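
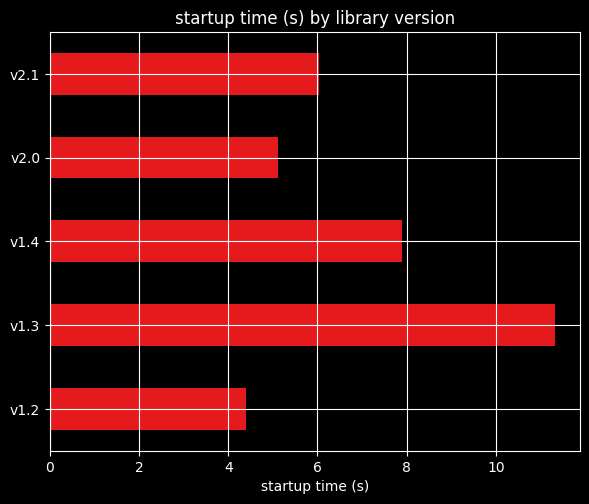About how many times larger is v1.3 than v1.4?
≈ 1.38×

v1.3 ≈ 11, v1.4 ≈ 8; 11/8 ≈ 1.38.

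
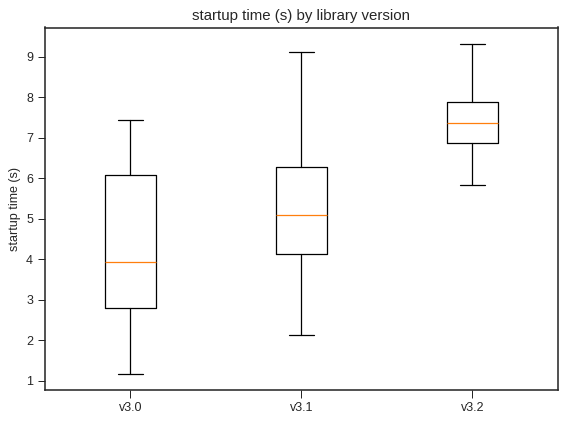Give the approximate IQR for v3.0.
≈ 3.0

Q3 ≈ 6.0, Q1 ≈ 3.0; IQR ≈ 3.0.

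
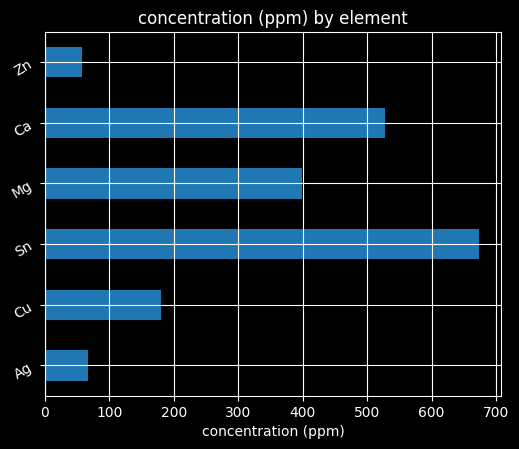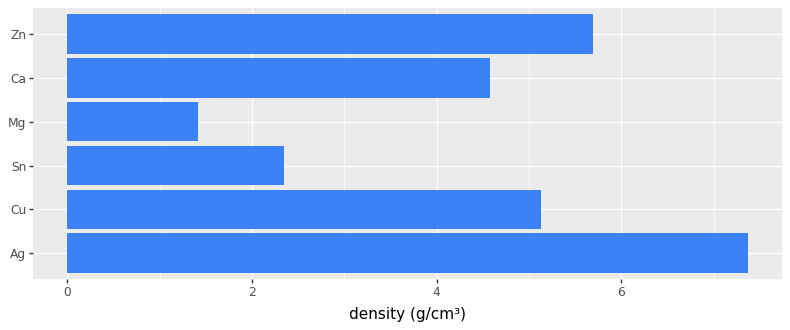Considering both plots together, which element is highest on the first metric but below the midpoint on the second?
Chart 2 median density (g/cm³) ≈ 5; below-median elements: Sn, Mg, Ca. Among those, Sn has the highest concentration (ppm) (≈ 700).

Sn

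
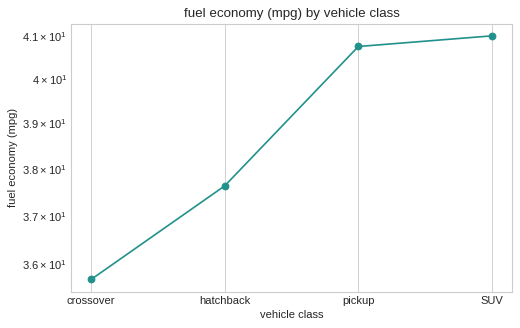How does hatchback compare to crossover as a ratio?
hatchback ≈ 37.5, crossover ≈ 35.5; 37.5/35.5 ≈ 1.06.

≈ 1.06×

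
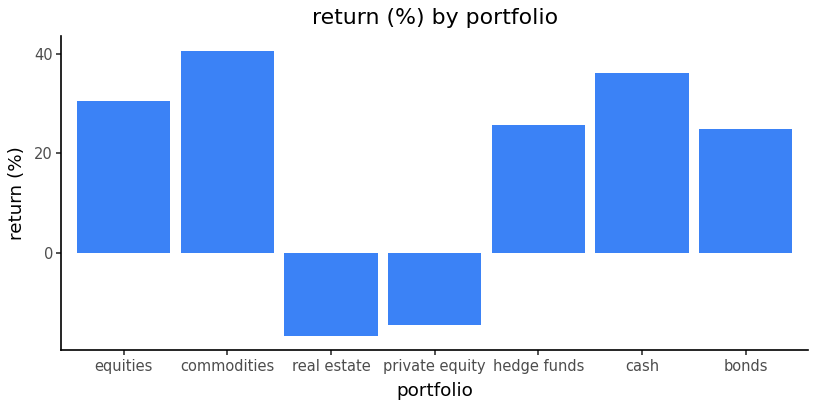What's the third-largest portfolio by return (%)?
equities

Top 4: commodities ≈ 40, cash ≈ 35, equities ≈ 30, hedge funds ≈ 25.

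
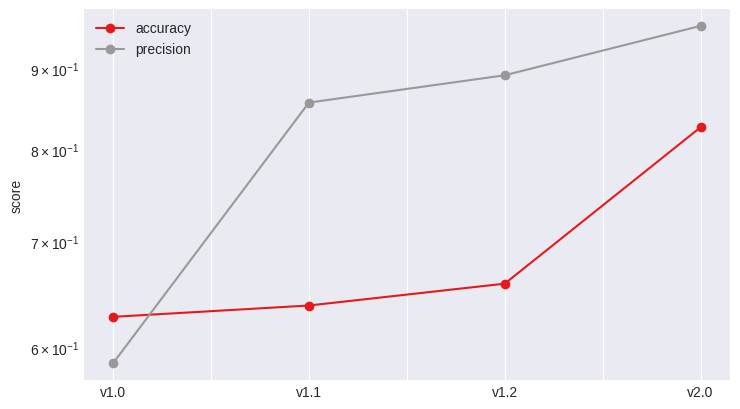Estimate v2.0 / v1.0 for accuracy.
≈ 1.31×

v2.0 ≈ 0.85, v1.0 ≈ 0.65; 0.85/0.65 ≈ 1.31.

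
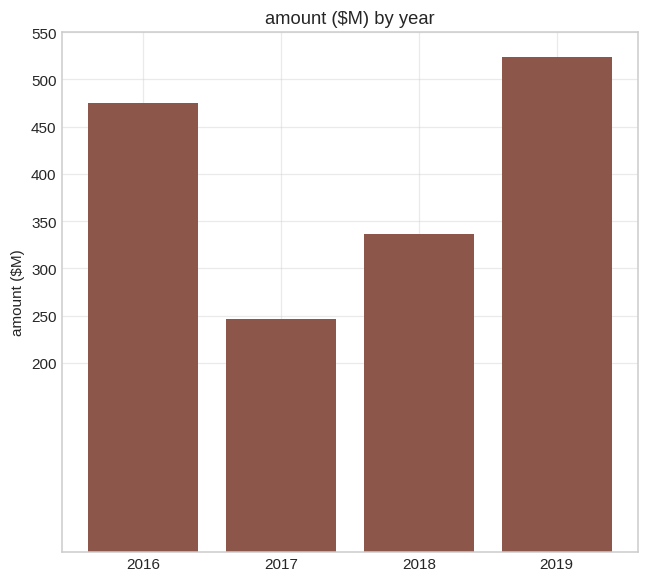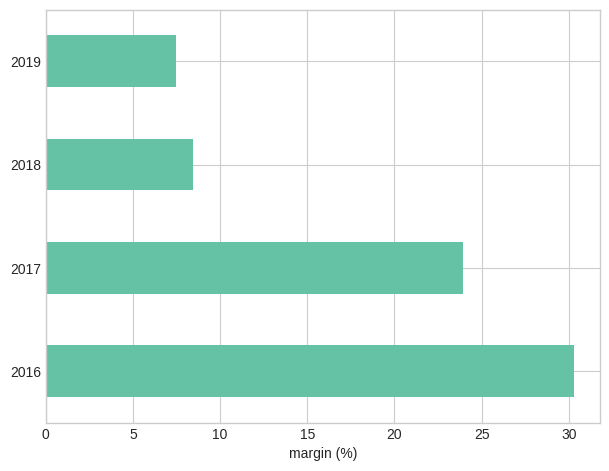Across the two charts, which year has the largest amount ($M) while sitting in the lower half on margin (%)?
Chart 2 median margin (%) ≈ 15; below-median years: 2018, 2019. Among those, 2019 has the highest amount ($M) (≈ 500).

2019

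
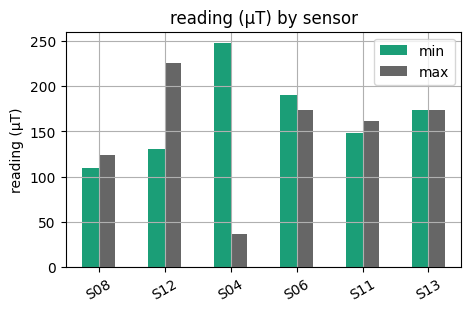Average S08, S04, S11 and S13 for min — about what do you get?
(100 + 250 + 150 + 175) / 4 ≈ 169.

≈ 169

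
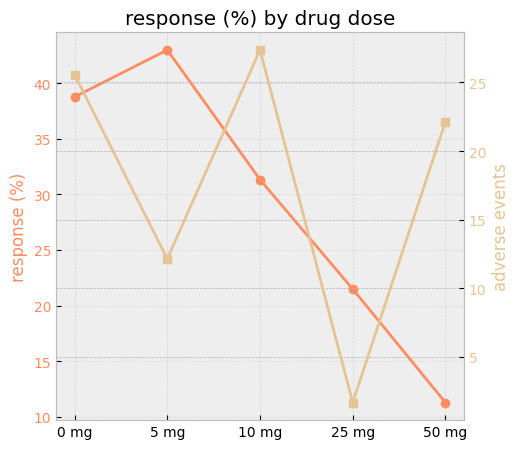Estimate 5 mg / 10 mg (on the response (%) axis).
5 mg ≈ 45, 10 mg ≈ 30; 45/30 ≈ 1.5.

≈ 1.5×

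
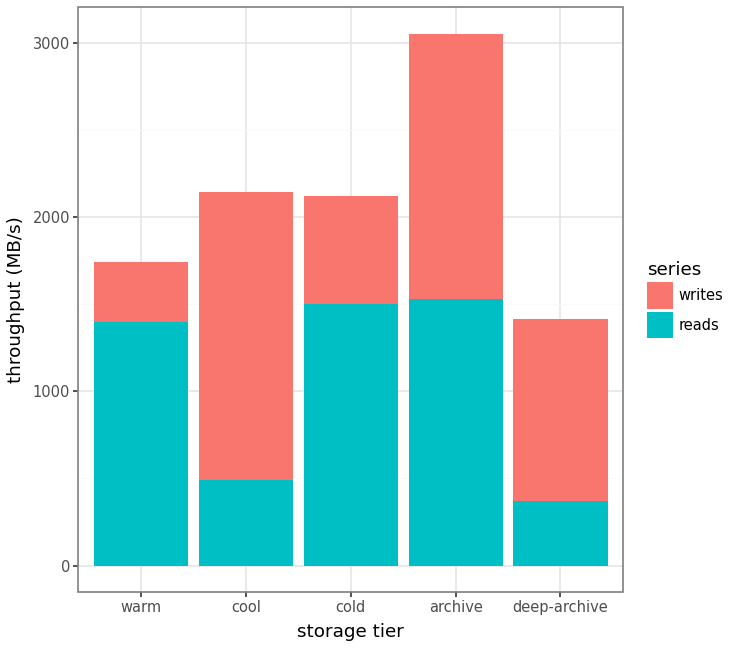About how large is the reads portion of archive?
reads top ≈ 1500, bottom ≈ 0; segment ≈ 1500.

≈ 1500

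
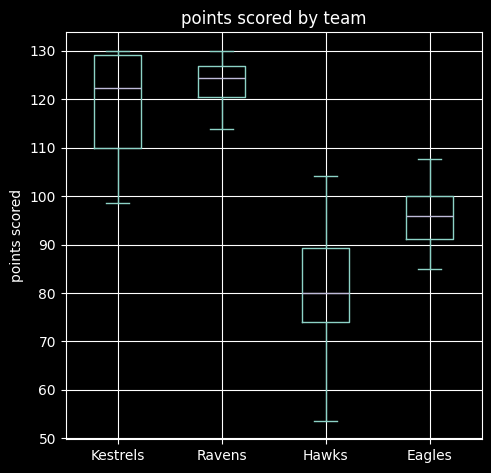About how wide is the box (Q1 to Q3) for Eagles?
≈ 10

Q3 ≈ 100, Q1 ≈ 90; IQR ≈ 10.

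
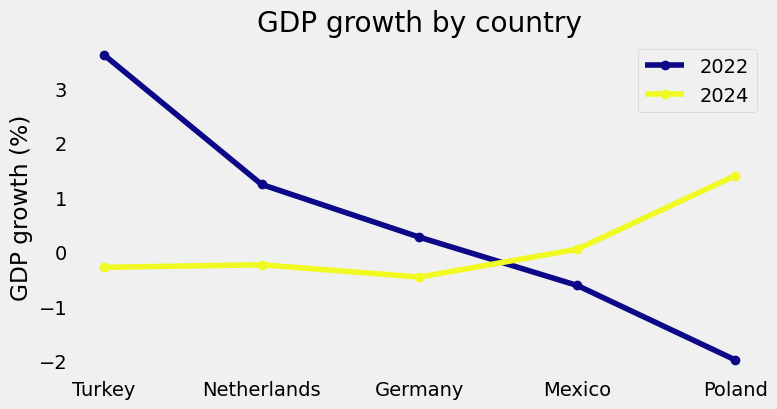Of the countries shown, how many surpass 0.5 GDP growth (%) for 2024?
Above 0.5: Poland.

1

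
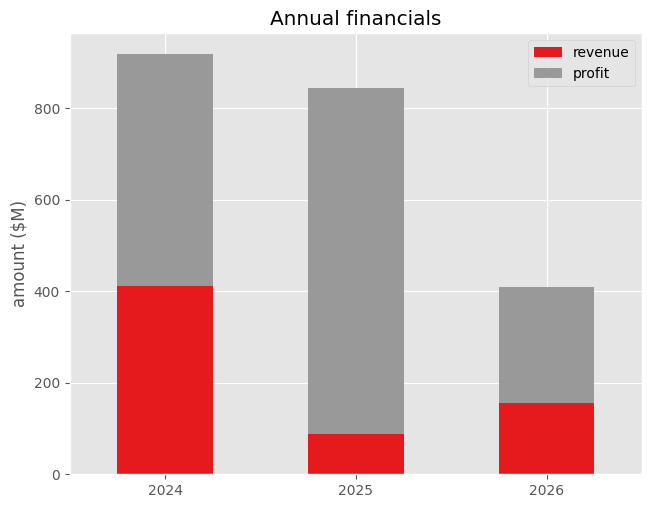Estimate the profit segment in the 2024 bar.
profit top ≈ 900, bottom ≈ 400; segment ≈ 500.

≈ 500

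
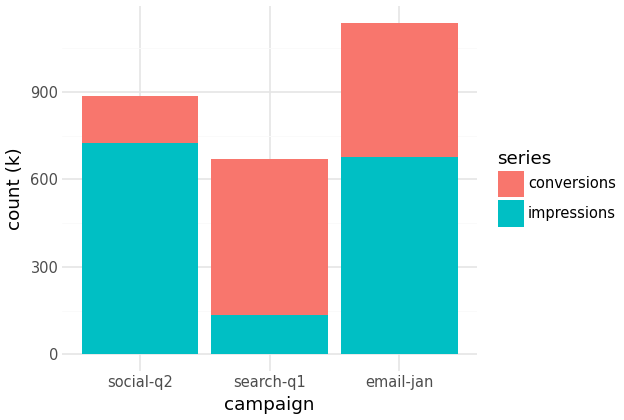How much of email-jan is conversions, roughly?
≈ 400

conversions top ≈ 1100, bottom ≈ 700; segment ≈ 400.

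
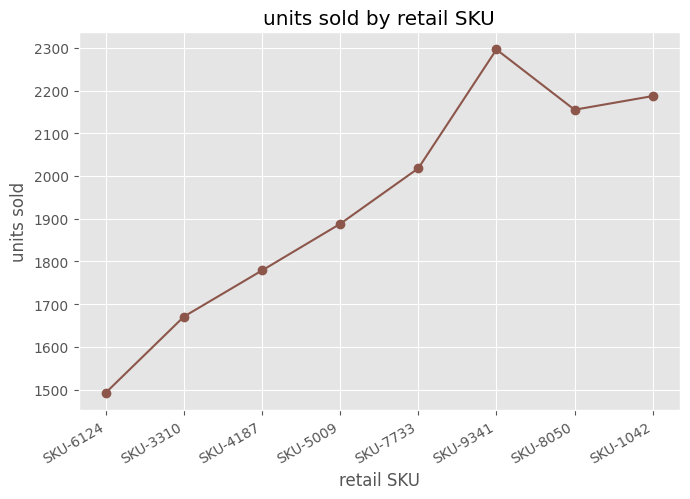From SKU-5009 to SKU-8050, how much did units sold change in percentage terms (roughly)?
SKU-5009 ≈ 1900, SKU-8050 ≈ 2200; (2200 − 1900) / 1900 ≈ +15.8%.

≈ +15.8%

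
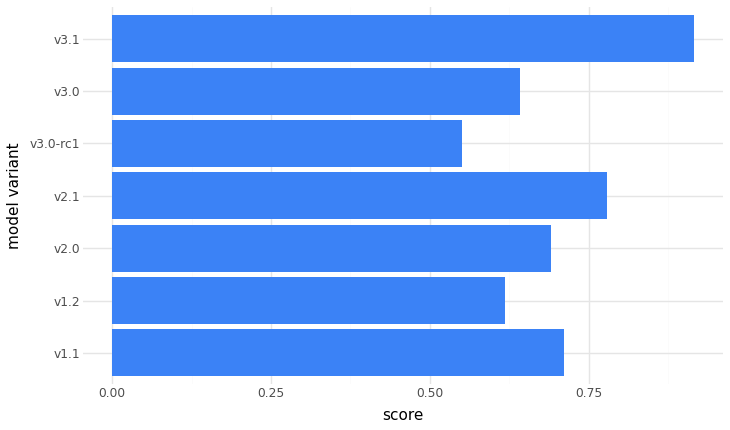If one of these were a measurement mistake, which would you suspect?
v3.1

v3.1 ≈ 0.9; the rest sit between ≈ 0.6 and ≈ 0.8.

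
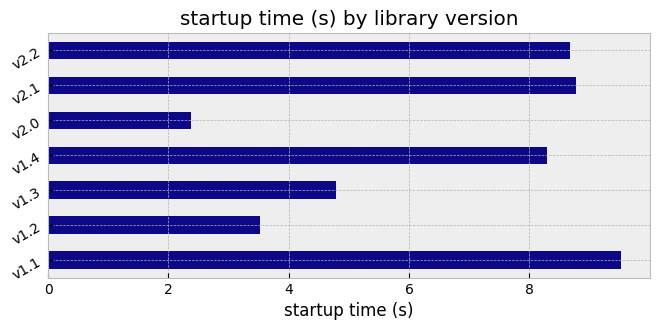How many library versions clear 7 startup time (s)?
Above 7: v1.1, v1.4, v2.1, v2.2.

4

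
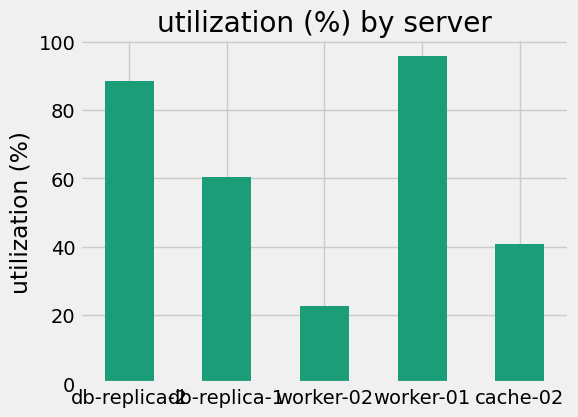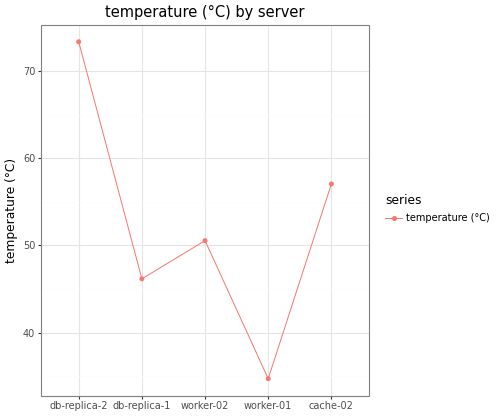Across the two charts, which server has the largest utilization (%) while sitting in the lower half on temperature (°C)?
worker-01

Chart 2 median temperature (°C) ≈ 50; below-median servers: db-replica-1, worker-01. Among those, worker-01 has the highest utilization (%) (≈ 100).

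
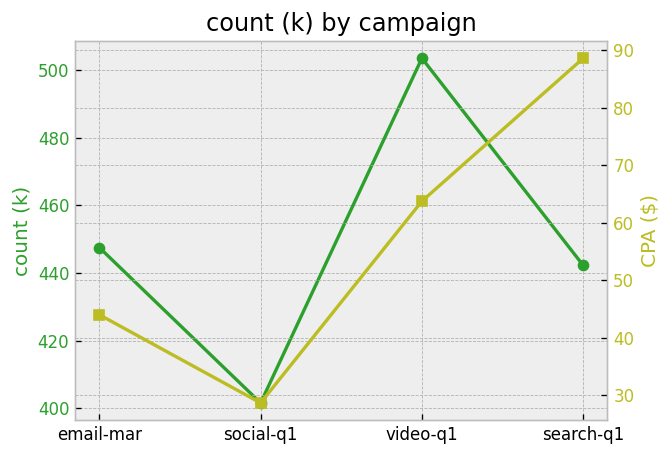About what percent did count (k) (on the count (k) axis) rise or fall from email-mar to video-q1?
≈ +11.1%

email-mar ≈ 450, video-q1 ≈ 500; (500 − 450) / 450 ≈ +11.1%.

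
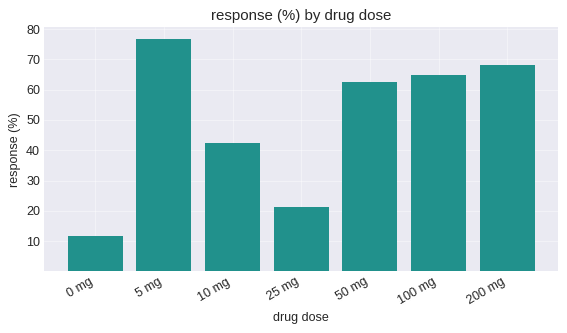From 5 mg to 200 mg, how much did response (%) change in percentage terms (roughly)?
5 mg ≈ 80, 200 mg ≈ 70; (70 − 80) / 80 ≈ -12.5%.

≈ -12.5%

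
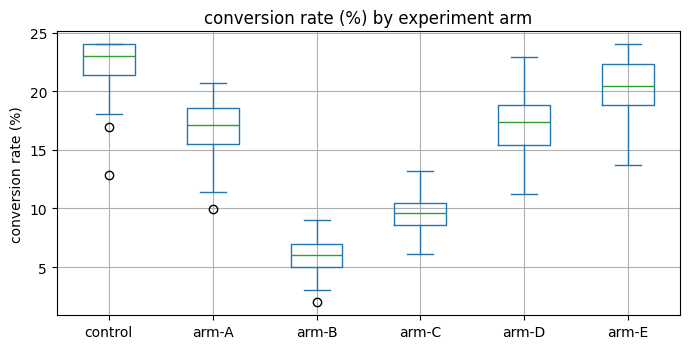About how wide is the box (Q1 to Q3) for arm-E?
Q3 ≈ 22, Q1 ≈ 18; IQR ≈ 4.

≈ 4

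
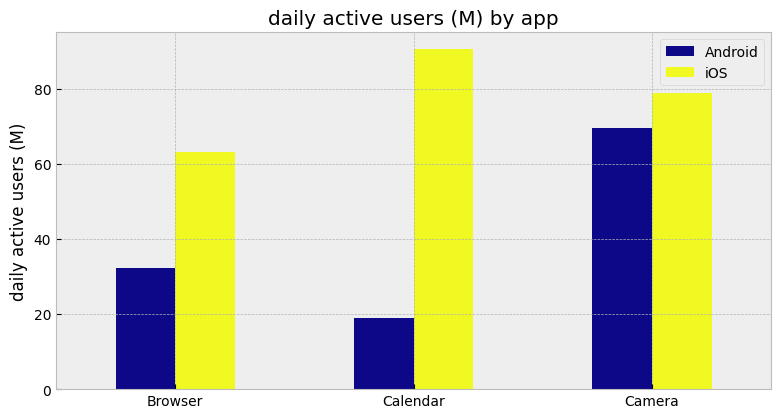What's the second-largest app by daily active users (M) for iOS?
Top 3 for iOS: Calendar ≈ 90, Camera ≈ 80, Browser ≈ 60.

Camera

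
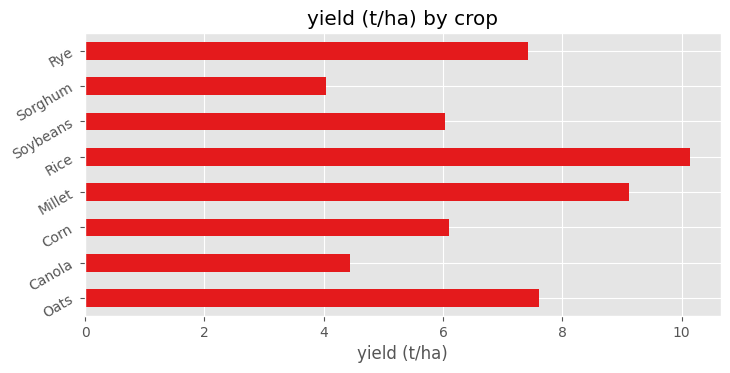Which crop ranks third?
Oats

Top 4: Rice ≈ 10, Millet ≈ 9, Oats ≈ 8, Rye ≈ 7.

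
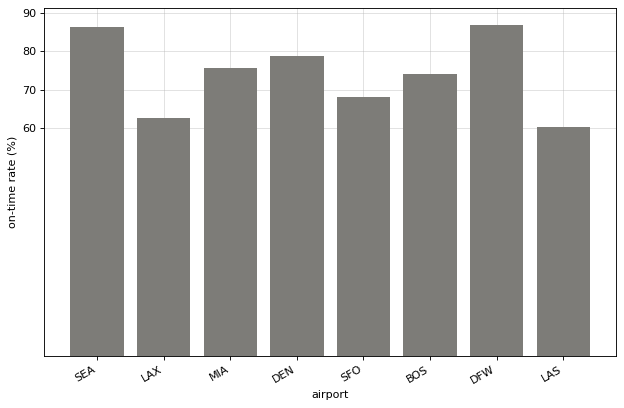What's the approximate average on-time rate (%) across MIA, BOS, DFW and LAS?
(80 + 70 + 90 + 60) / 4 ≈ 75.

≈ 75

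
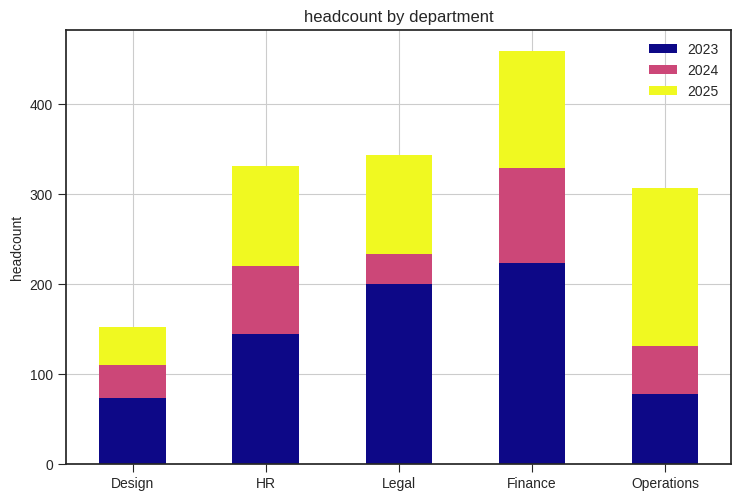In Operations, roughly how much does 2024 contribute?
2024 top ≈ 150, bottom ≈ 100; segment ≈ 50.

≈ 50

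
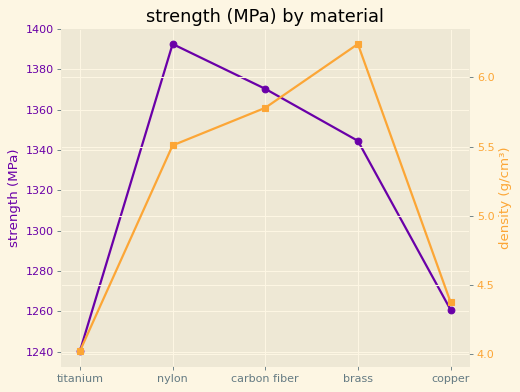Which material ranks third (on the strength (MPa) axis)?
brass

Top 4 (on the strength (MPa) axis): nylon ≈ 1400, carbon fiber ≈ 1380, brass ≈ 1340, copper ≈ 1260.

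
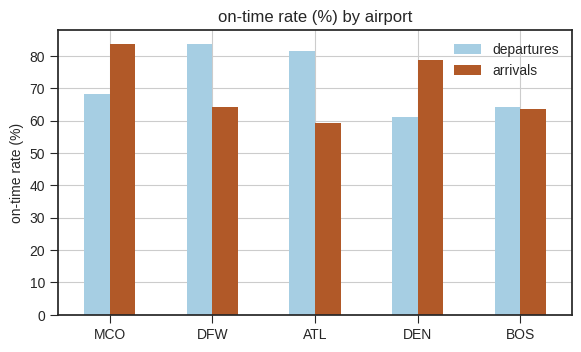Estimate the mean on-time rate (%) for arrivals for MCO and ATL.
(80 + 60) / 2 ≈ 70.

≈ 70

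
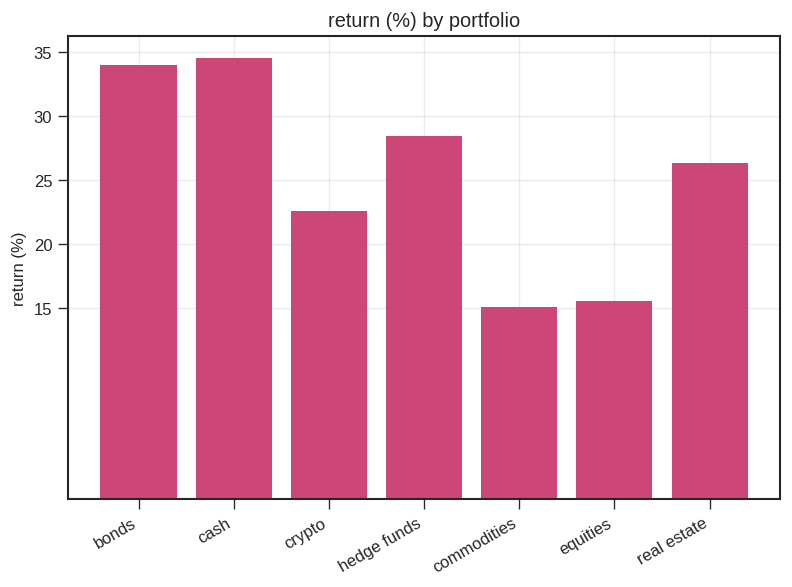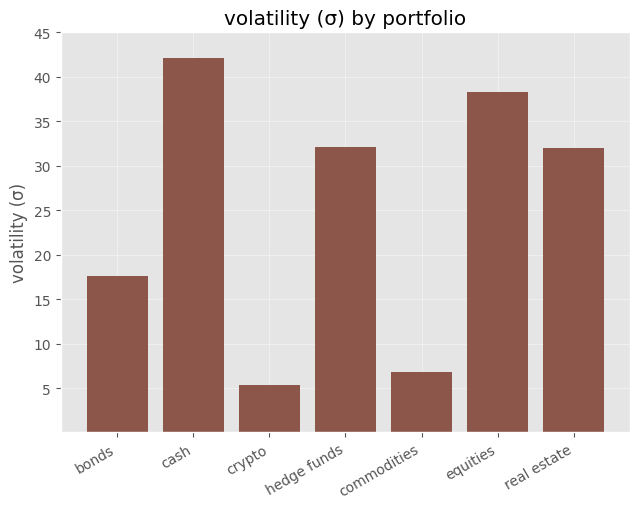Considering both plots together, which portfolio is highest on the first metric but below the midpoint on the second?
bonds

Chart 2 median volatility (σ) ≈ 30; below-median portfolios: bonds, crypto, commodities. Among those, bonds has the highest return (%) (≈ 35).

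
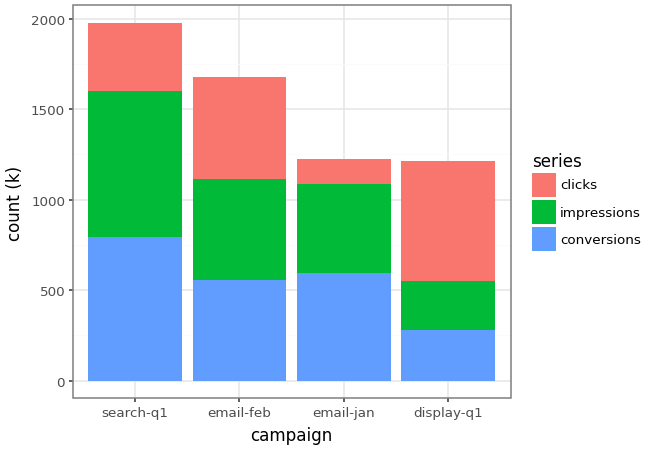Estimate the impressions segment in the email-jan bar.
≈ 400

impressions top ≈ 1000, bottom ≈ 600; segment ≈ 400.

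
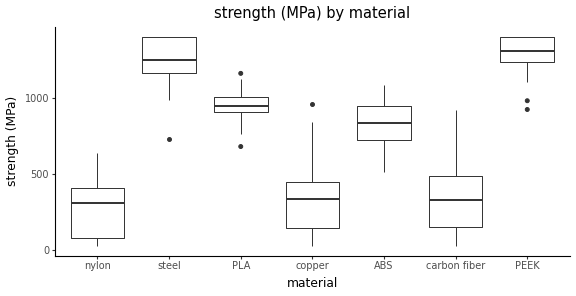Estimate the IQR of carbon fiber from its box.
≈ 400

Q3 ≈ 500, Q1 ≈ 100; IQR ≈ 400.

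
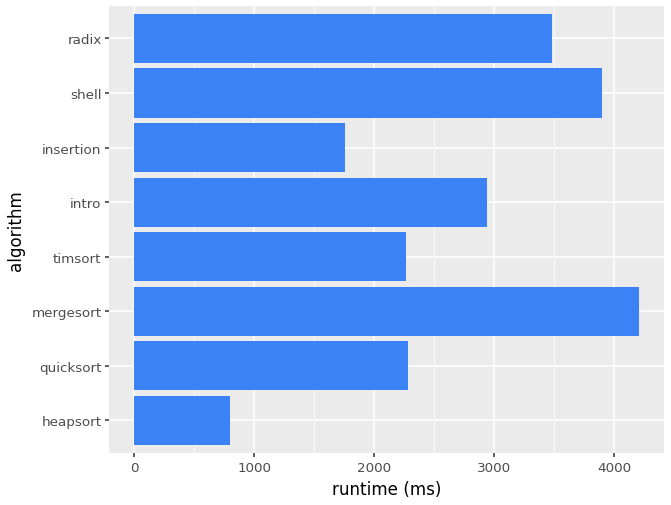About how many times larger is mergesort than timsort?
mergesort ≈ 4000, timsort ≈ 2500; 4000/2500 ≈ 1.6.

≈ 1.6×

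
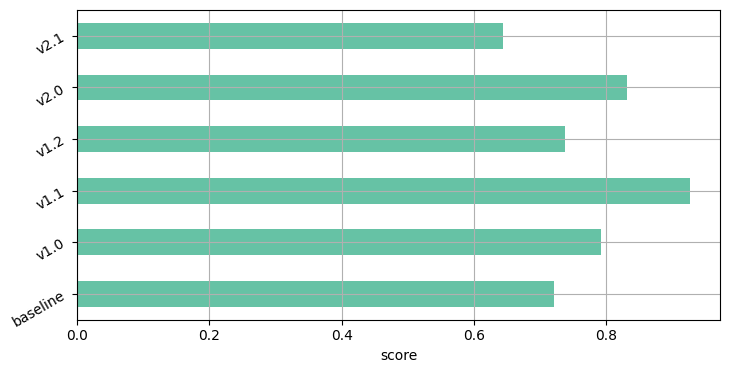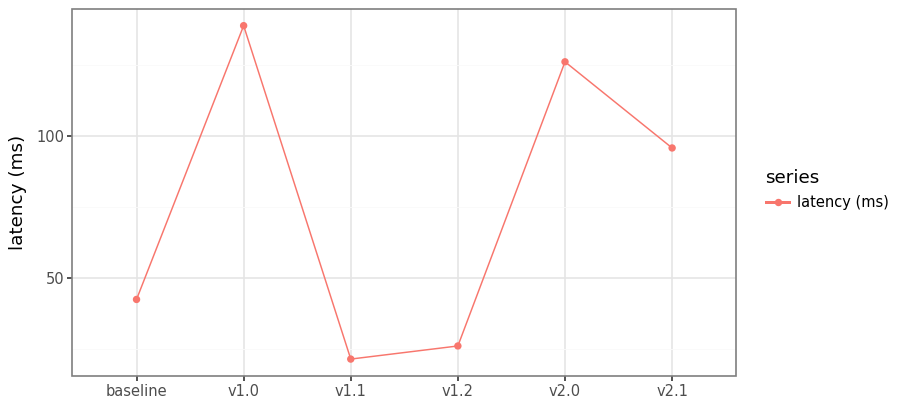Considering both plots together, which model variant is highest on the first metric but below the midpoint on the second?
v1.1

Chart 2 median latency (ms) ≈ 60; below-median model variants: baseline, v1.1, v1.2. Among those, v1.1 has the highest score (≈ 0.9).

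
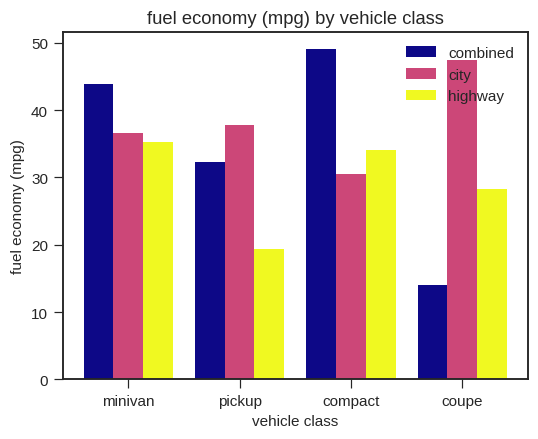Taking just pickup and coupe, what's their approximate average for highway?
≈ 25

(20 + 30) / 2 ≈ 25.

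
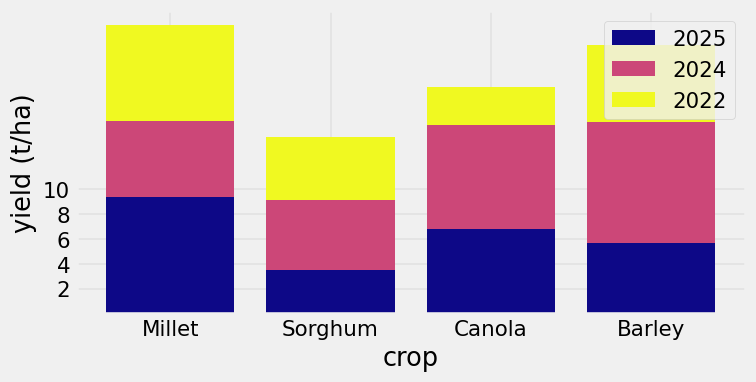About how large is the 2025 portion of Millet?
2025 top ≈ 10, bottom ≈ 0; segment ≈ 10.

≈ 10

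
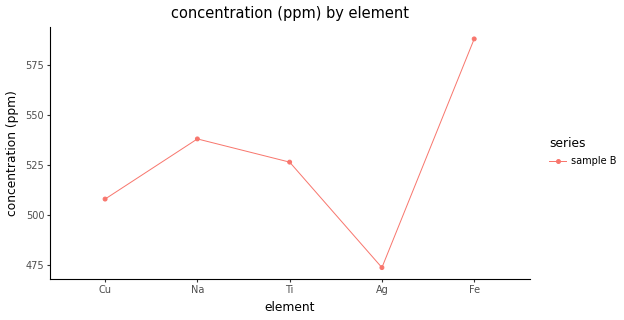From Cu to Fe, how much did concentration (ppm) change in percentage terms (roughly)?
Cu ≈ 510, Fe ≈ 590; (590 − 510) / 510 ≈ +15.7%.

≈ +15.7%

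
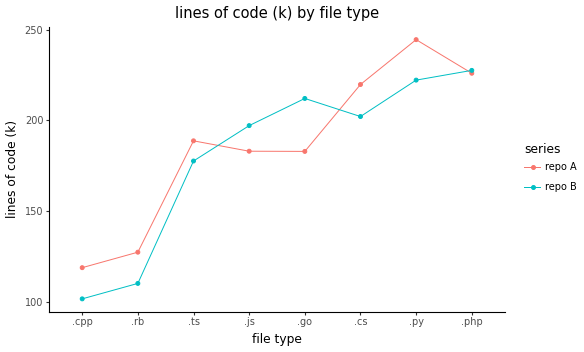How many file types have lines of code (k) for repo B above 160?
Above 160: .ts, .js, .go, .cs, .py, .php.

6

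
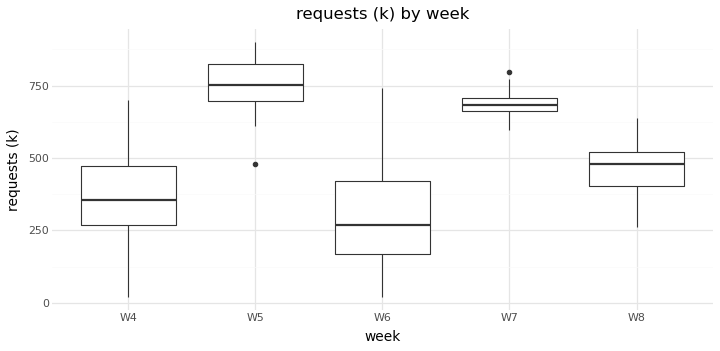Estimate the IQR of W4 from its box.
Q3 ≈ 450, Q1 ≈ 250; IQR ≈ 200.

≈ 200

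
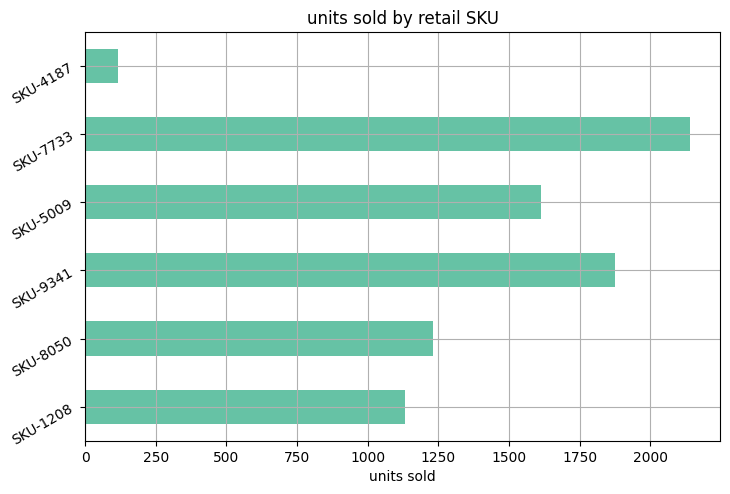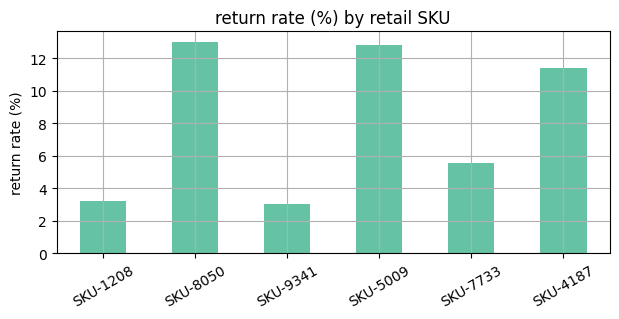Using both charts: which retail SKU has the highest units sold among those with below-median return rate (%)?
Chart 2 median return rate (%) ≈ 8; below-median retail SKUs: SKU-1208, SKU-9341, SKU-7733. Among those, SKU-7733 has the highest units sold (≈ 2200).

SKU-7733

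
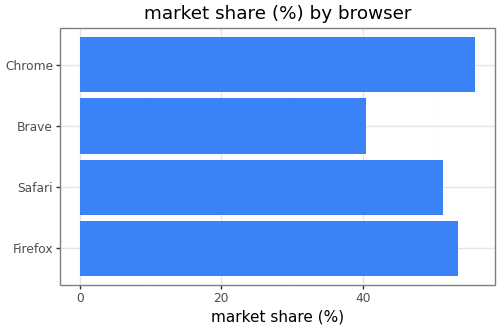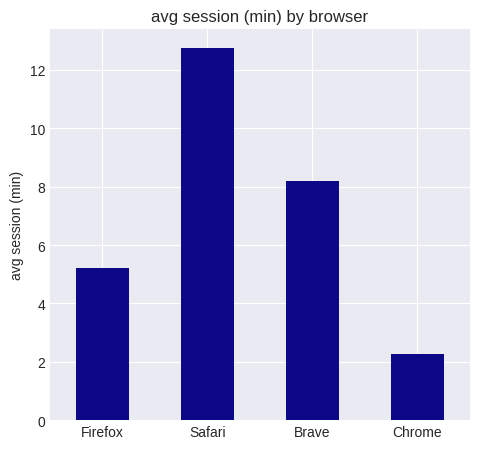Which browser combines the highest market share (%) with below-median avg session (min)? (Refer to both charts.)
Chrome

Chart 2 median avg session (min) ≈ 6; below-median browsers: Firefox, Chrome. Among those, Chrome has the highest market share (%) (≈ 60).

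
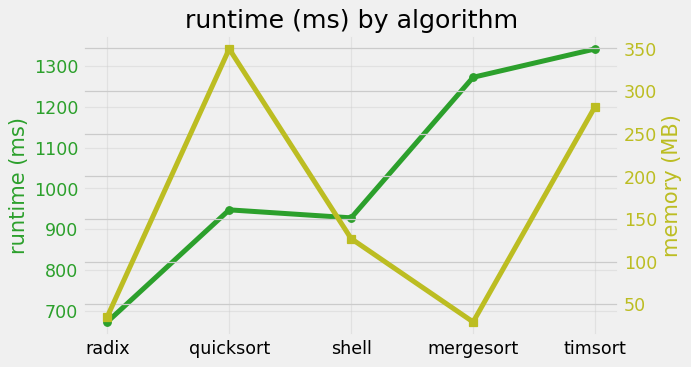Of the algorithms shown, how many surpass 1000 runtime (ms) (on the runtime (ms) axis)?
Above 1000: mergesort, timsort.

2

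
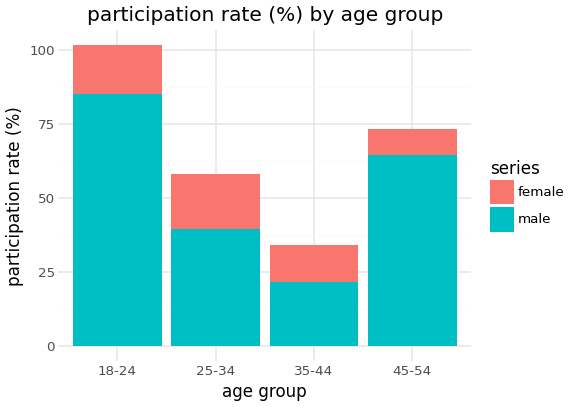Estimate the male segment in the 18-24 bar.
male top ≈ 90, bottom ≈ 0; segment ≈ 90.

≈ 90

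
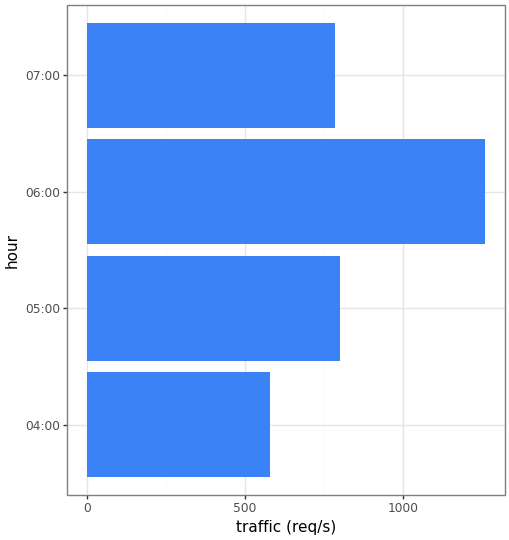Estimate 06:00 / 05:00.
≈ 1.5×

06:00 ≈ 1200, 05:00 ≈ 800; 1200/800 ≈ 1.5.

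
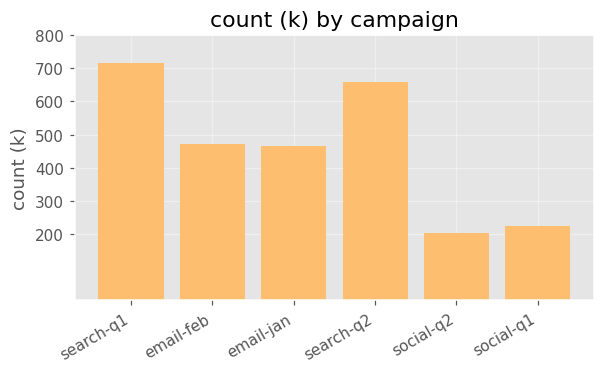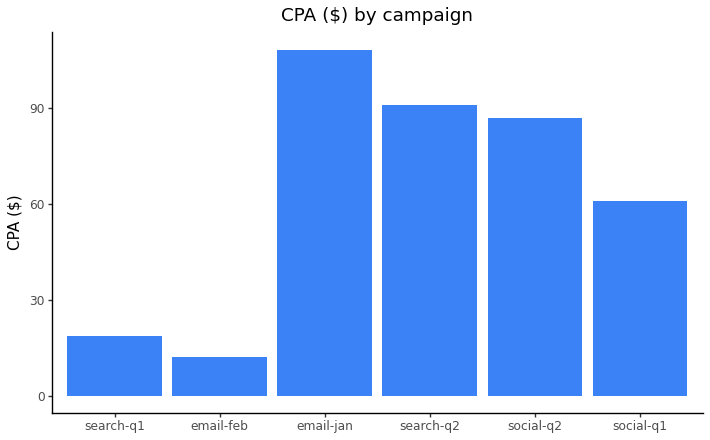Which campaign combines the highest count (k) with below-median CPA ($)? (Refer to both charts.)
Chart 2 median CPA ($) ≈ 70; below-median campaigns: search-q1, email-feb, social-q1. Among those, search-q1 has the highest count (k) (≈ 700).

search-q1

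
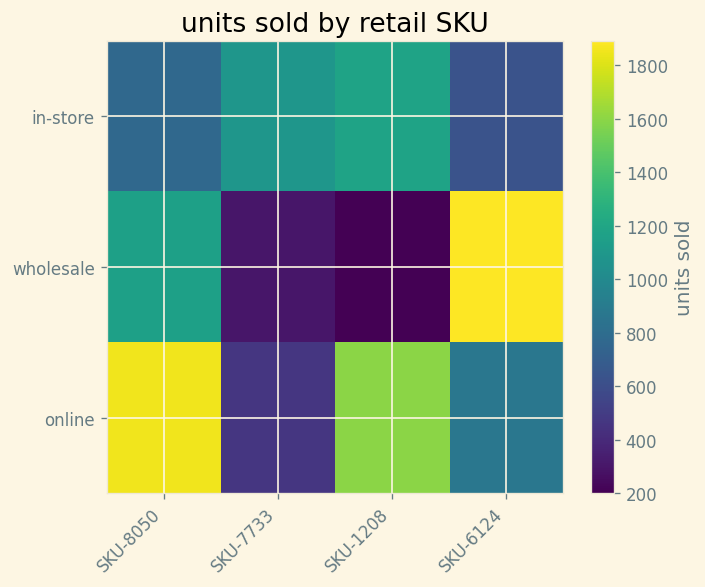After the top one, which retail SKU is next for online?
SKU-1208

Top 3 for online: SKU-8050 ≈ 1800, SKU-1208 ≈ 1600, SKU-6124 ≈ 800.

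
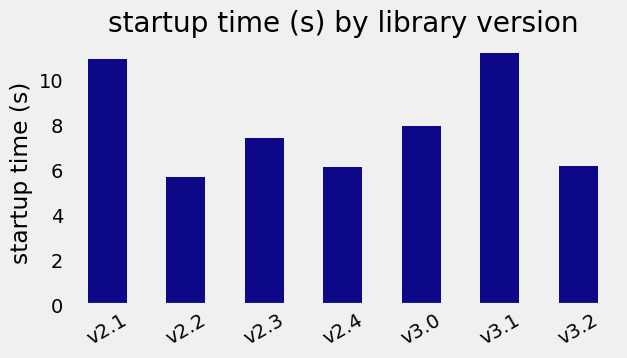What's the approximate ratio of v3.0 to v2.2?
≈ 1.33×

v3.0 ≈ 8, v2.2 ≈ 6; 8/6 ≈ 1.33.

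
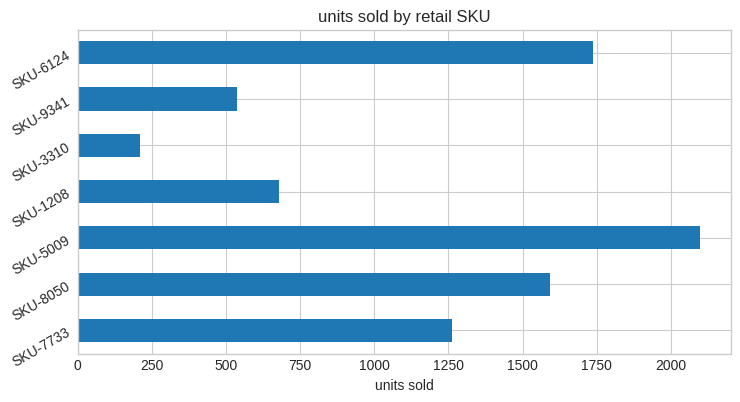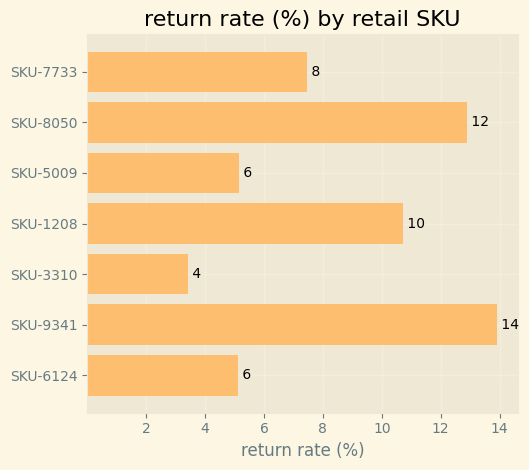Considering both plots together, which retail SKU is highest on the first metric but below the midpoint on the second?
Chart 2 median return rate (%) ≈ 8; below-median retail SKUs: SKU-5009, SKU-3310, SKU-6124. Among those, SKU-5009 has the highest units sold (≈ 2000).

SKU-5009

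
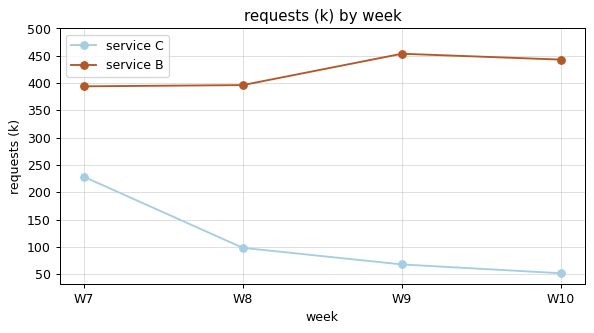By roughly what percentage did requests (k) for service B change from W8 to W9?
≈ +12.5%

W8 ≈ 400, W9 ≈ 450; (450 − 400) / 400 ≈ +12.5%.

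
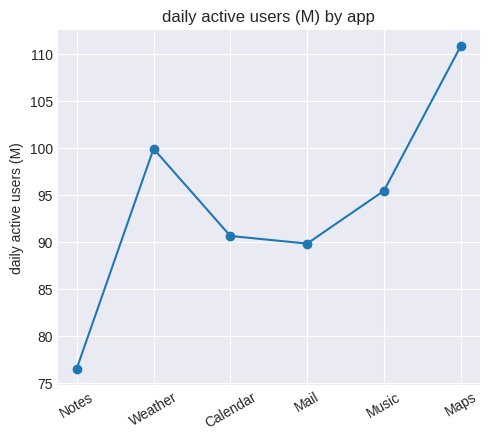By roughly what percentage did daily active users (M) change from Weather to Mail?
Weather ≈ 100, Mail ≈ 90; (90 − 100) / 100 ≈ -10%.

≈ -10%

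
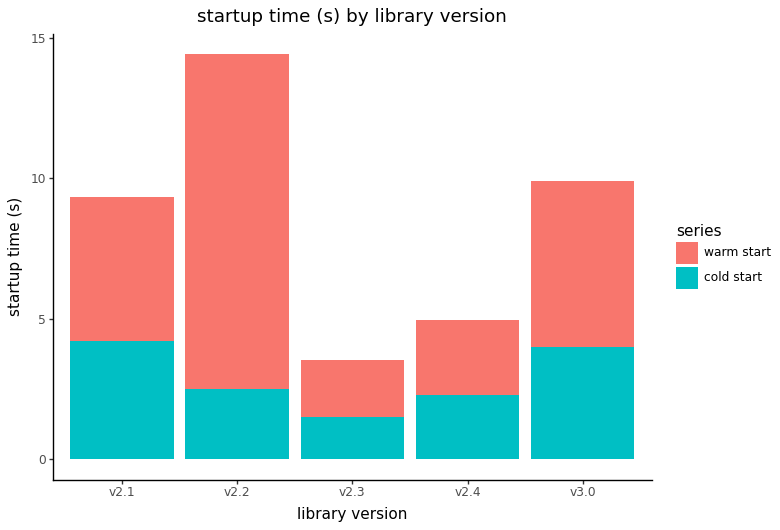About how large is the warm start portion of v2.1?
warm start top ≈ 10, bottom ≈ 4; segment ≈ 6.

≈ 6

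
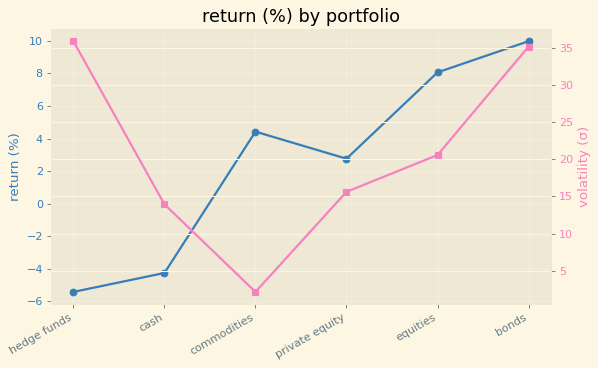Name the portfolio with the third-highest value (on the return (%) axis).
commodities

Top 4 (on the return (%) axis): bonds ≈ 10, equities ≈ 8, commodities ≈ 4, private equity ≈ 2.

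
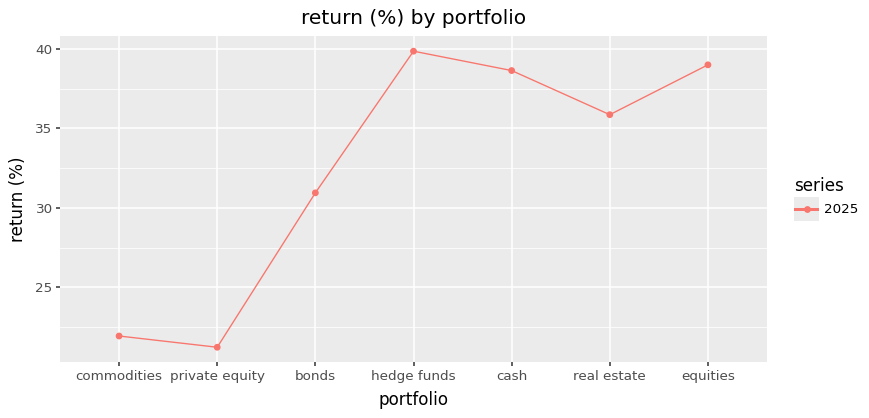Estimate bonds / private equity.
≈ 1.36×

bonds ≈ 30, private equity ≈ 22; 30/22 ≈ 1.36.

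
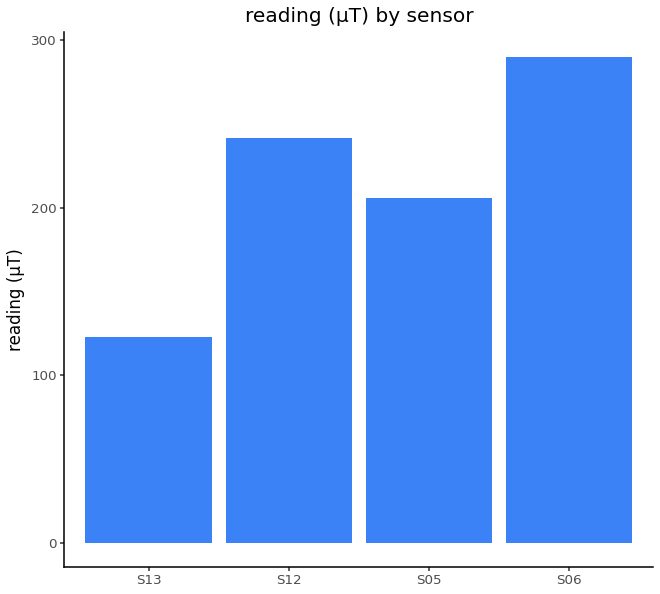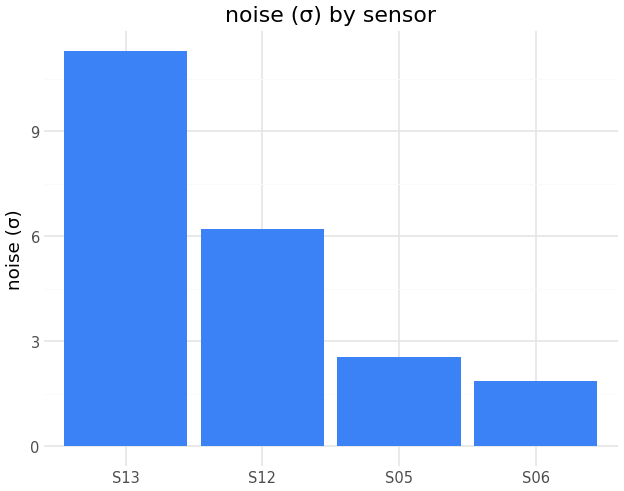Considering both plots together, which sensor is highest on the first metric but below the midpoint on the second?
Chart 2 median noise (σ) ≈ 4; below-median sensors: S05, S06. Among those, S06 has the highest reading (µT) (≈ 300).

S06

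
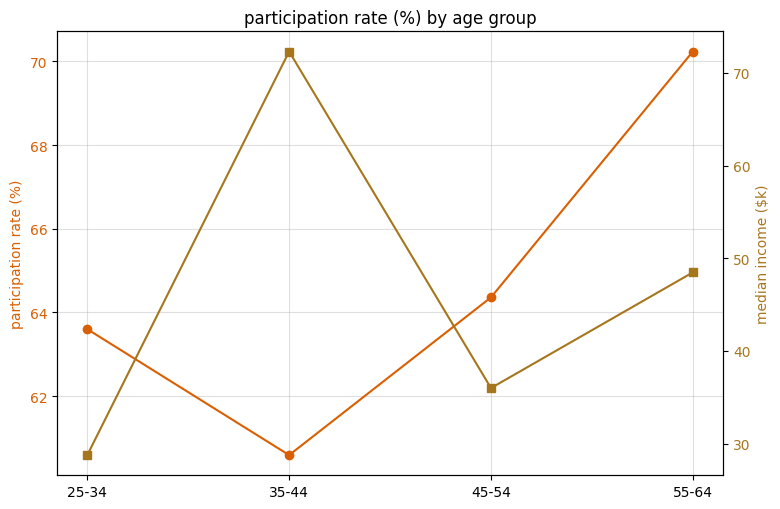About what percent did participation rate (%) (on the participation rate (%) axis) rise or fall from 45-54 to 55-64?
45-54 ≈ 64, 55-64 ≈ 70; (70 − 64) / 64 ≈ +9.4%.

≈ +9.4%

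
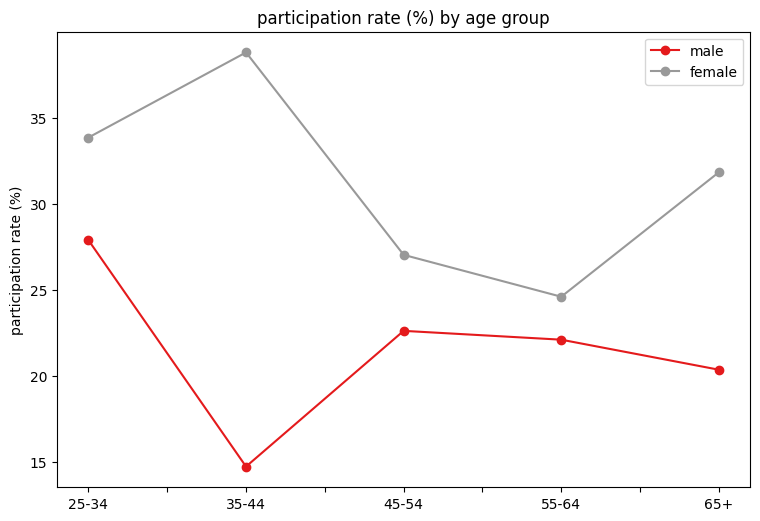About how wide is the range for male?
≈ 15

Max 25-34 ≈ 30, min 35-44 ≈ 15; range ≈ 15.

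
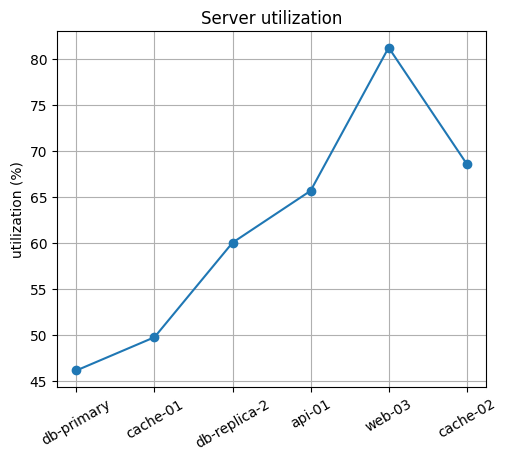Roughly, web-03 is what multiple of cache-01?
≈ 1.6×

web-03 ≈ 80, cache-01 ≈ 50; 80/50 ≈ 1.6.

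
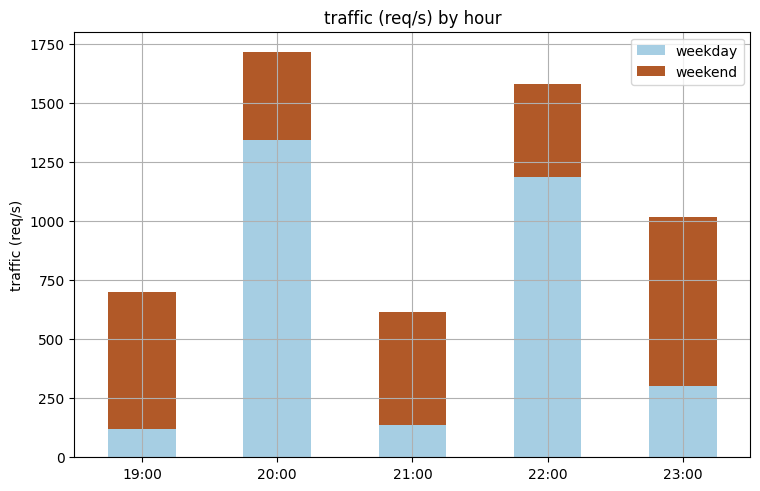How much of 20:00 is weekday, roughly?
≈ 1400

weekday top ≈ 1400, bottom ≈ 0; segment ≈ 1400.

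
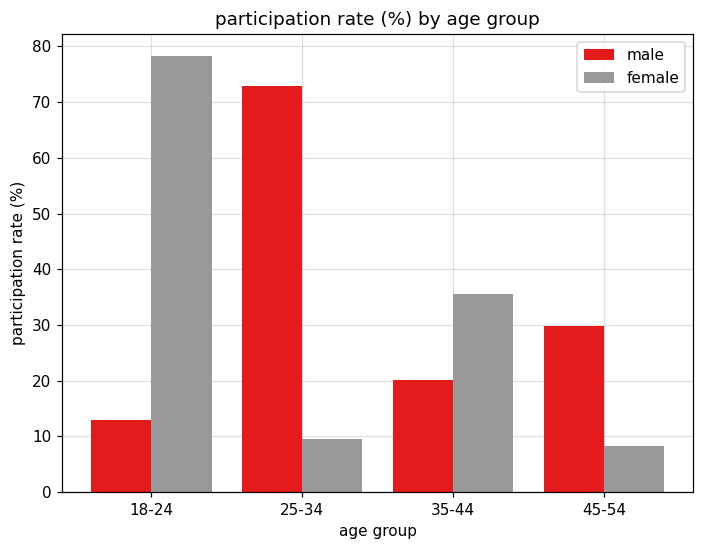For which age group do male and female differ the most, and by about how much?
18-24: male ≈ 10, female ≈ 80 → gap ≈ 70. Next-largest (25-34) is only ≈ 60.

18-24, ≈ 70 %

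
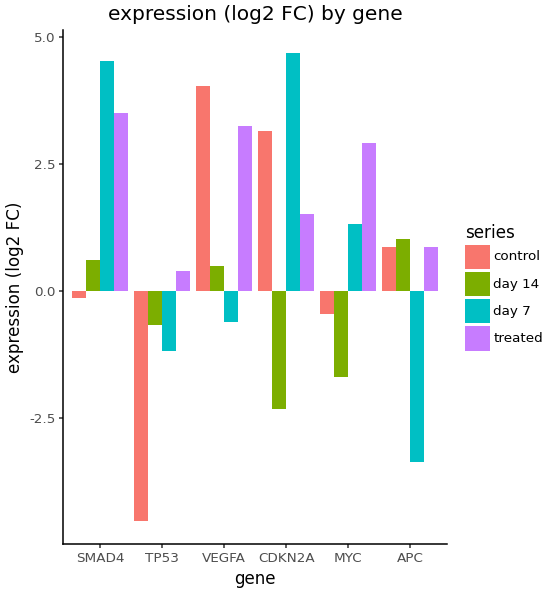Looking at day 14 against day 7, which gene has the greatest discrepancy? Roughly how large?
CDKN2A, ≈ 7 log2 FC

CDKN2A: day 14 ≈ -2, day 7 ≈ 5 → gap ≈ 7. Next-largest (APC) is only ≈ 4.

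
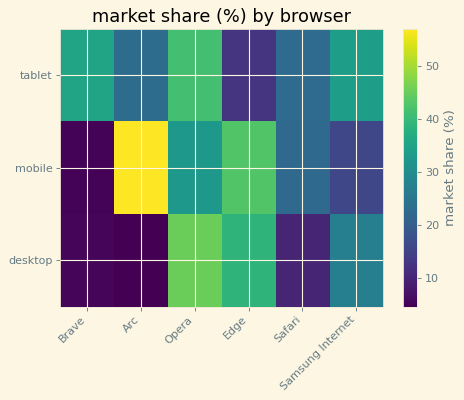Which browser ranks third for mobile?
Top 4 for mobile: Arc ≈ 55, Edge ≈ 45, Opera ≈ 30, Safari ≈ 25.

Opera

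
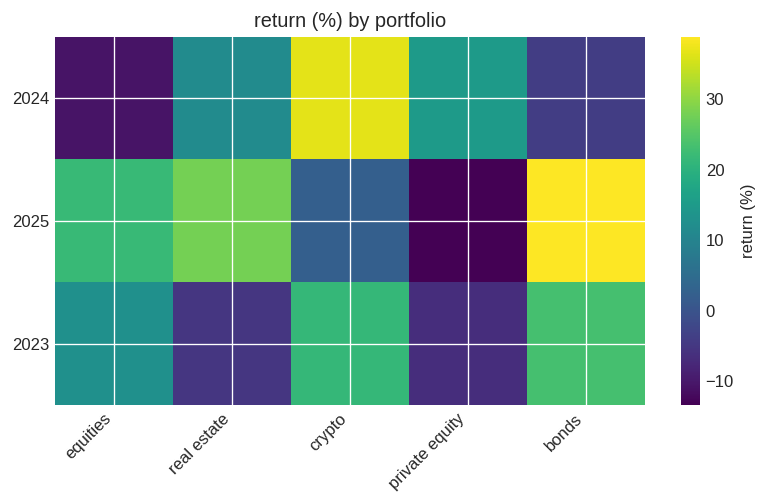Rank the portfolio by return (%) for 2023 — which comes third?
Top 4 for 2023: bonds ≈ 25, crypto ≈ 20, equities ≈ 15, real estate ≈ -5.

equities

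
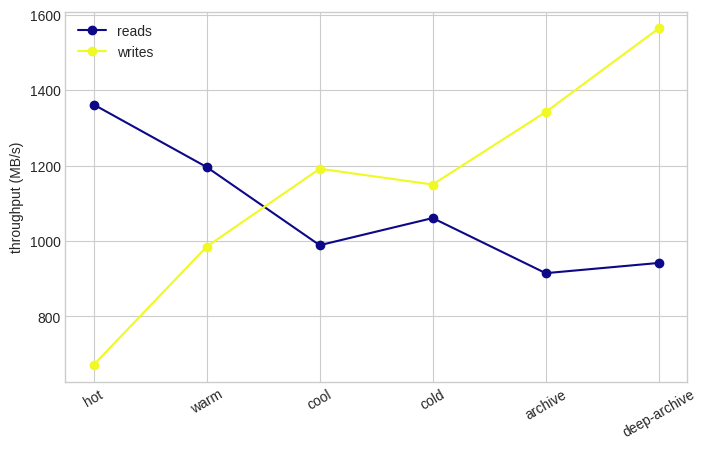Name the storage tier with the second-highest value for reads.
Top 3 for reads: hot ≈ 1400, warm ≈ 1200, cold ≈ 1100.

warm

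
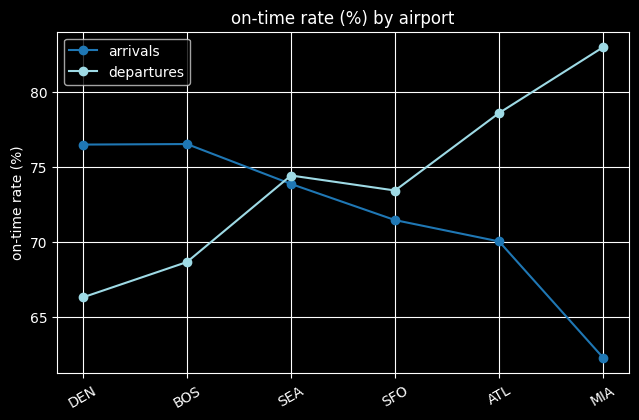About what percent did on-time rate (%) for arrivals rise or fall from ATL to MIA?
ATL ≈ 70, MIA ≈ 62; (62 − 70) / 70 ≈ -11.4%.

≈ -11.4%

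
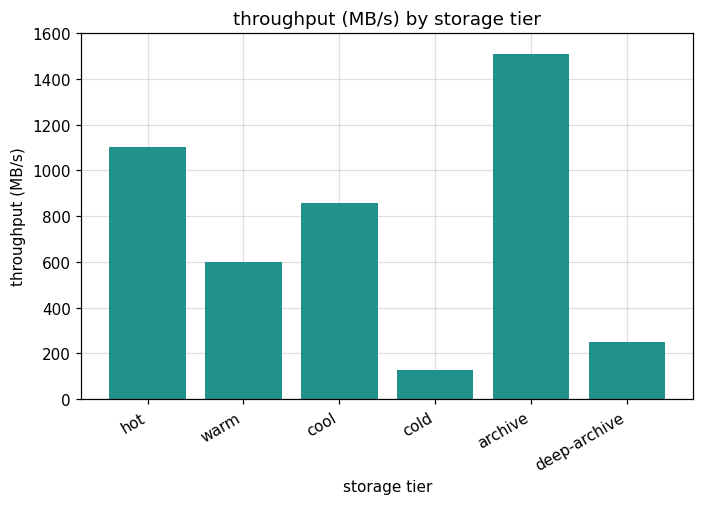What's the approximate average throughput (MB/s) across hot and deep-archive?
(1200 + 200) / 2 ≈ 700.

≈ 700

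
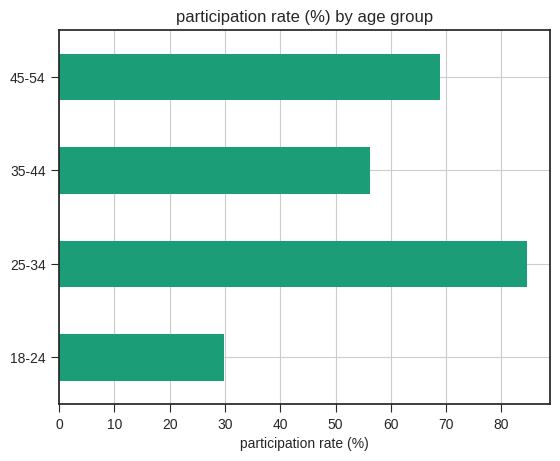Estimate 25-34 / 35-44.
≈ 1.33×

25-34 ≈ 80, 35-44 ≈ 60; 80/60 ≈ 1.33.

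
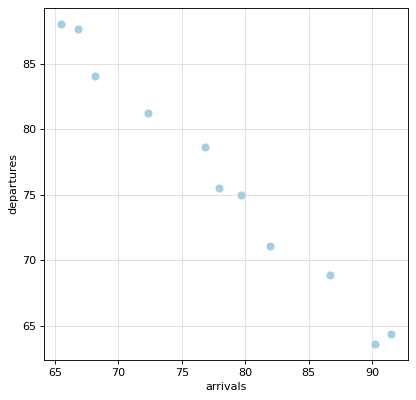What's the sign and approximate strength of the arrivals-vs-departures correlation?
Points are negatively correlated; strong (|r| ≈ 1.0).

negative, strong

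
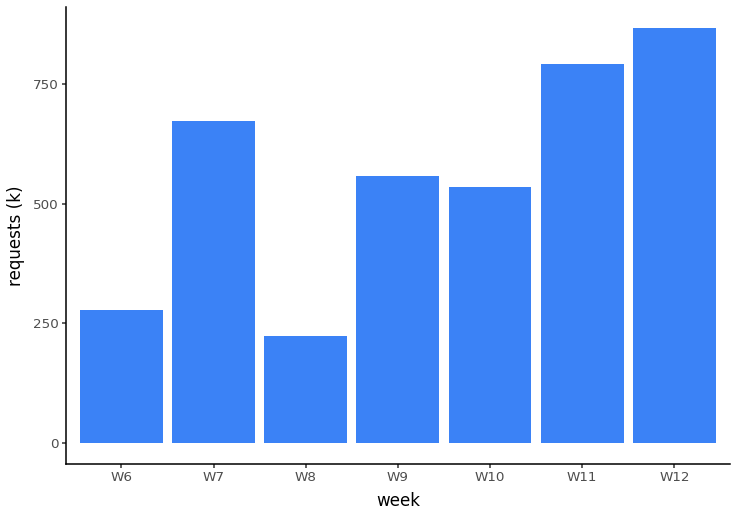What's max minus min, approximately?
≈ 700

Max W12 ≈ 900, min W8 ≈ 200; range ≈ 700.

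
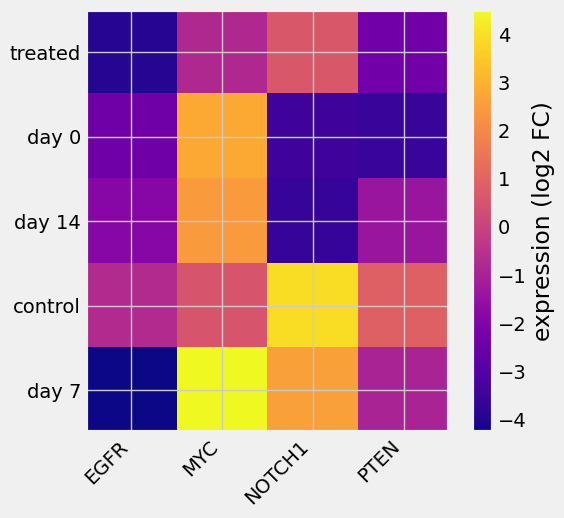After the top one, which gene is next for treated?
MYC

Top 3 for treated: NOTCH1 ≈ 1, MYC ≈ -1, PTEN ≈ -2.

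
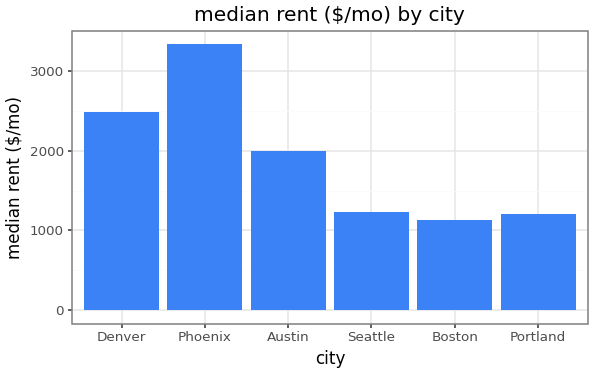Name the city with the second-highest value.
Top 3: Phoenix ≈ 3500, Denver ≈ 2500, Austin ≈ 2000.

Denver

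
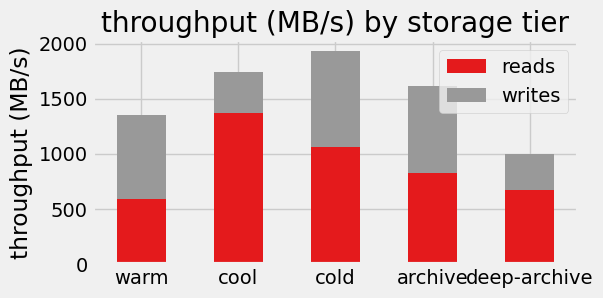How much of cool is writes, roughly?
≈ 400

writes top ≈ 1800, bottom ≈ 1400; segment ≈ 400.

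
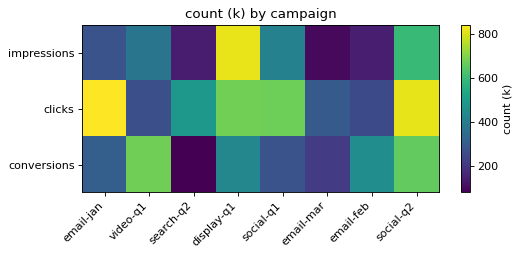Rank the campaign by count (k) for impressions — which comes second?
social-q2

Top 3 for impressions: display-q1 ≈ 800, social-q2 ≈ 600, social-q1 ≈ 400.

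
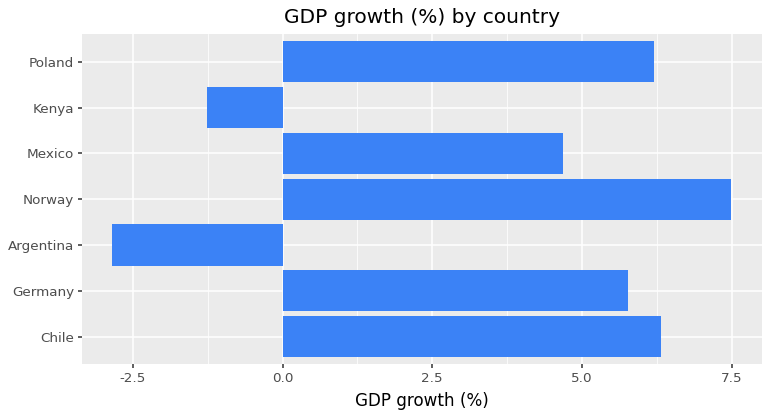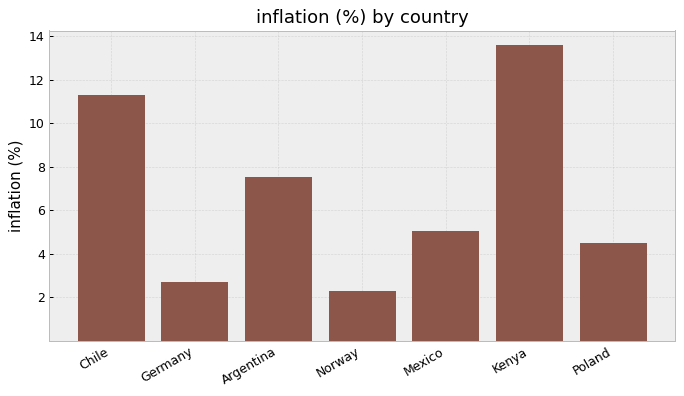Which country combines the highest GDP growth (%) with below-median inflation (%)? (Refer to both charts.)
Chart 2 median inflation (%) ≈ 6; below-median countries: Germany, Norway, Poland. Among those, Norway has the highest GDP growth (%) (≈ 7).

Norway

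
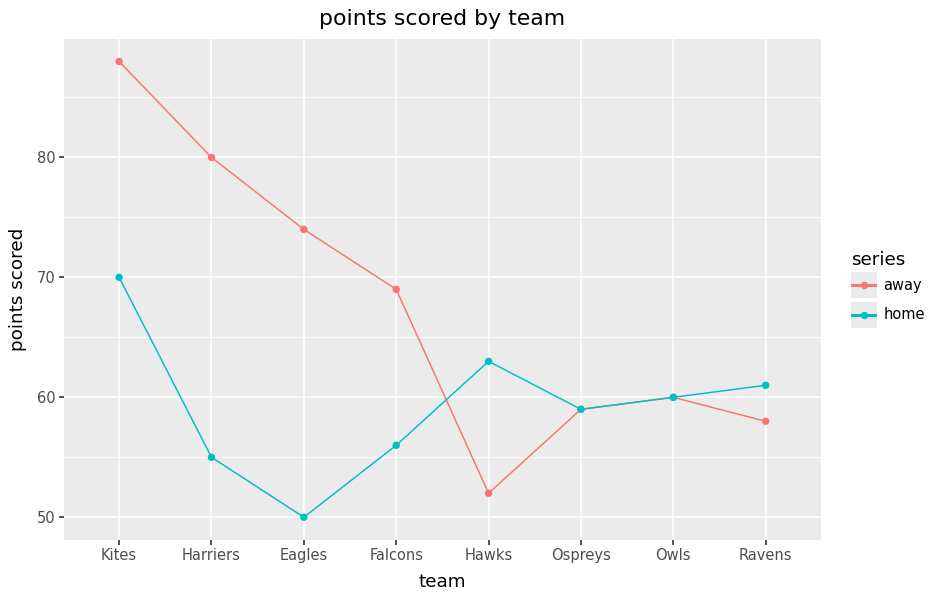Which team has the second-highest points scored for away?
Top 3 for away: Kites ≈ 90, Harriers ≈ 80, Eagles ≈ 75.

Harriers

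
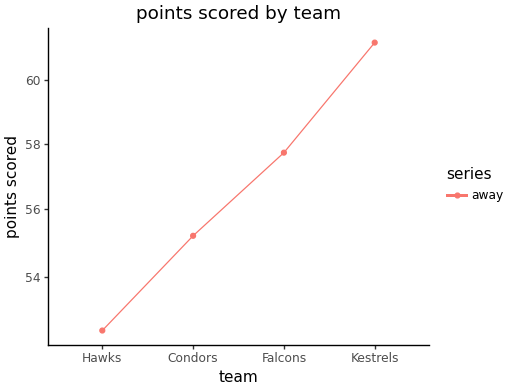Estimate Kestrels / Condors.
≈ 1.11×

Kestrels ≈ 61, Condors ≈ 55; 61/55 ≈ 1.11.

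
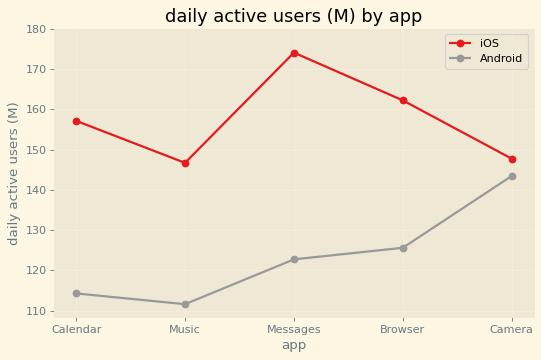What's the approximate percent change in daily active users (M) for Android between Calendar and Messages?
≈ +9.1%

Calendar ≈ 110, Messages ≈ 120; (120 − 110) / 110 ≈ +9.1%.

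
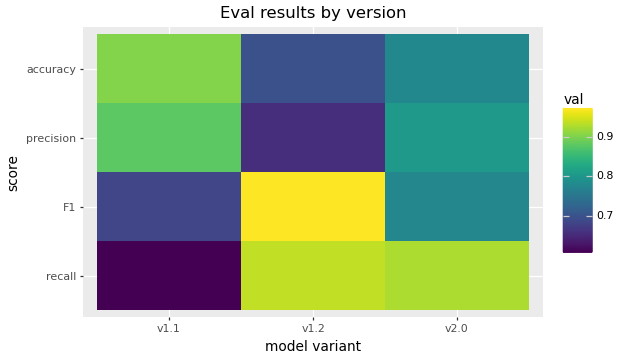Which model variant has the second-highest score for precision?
v2.0

Top 3 for precision: v1.1 ≈ 0.90, v2.0 ≈ 0.80, v1.2 ≈ 0.65.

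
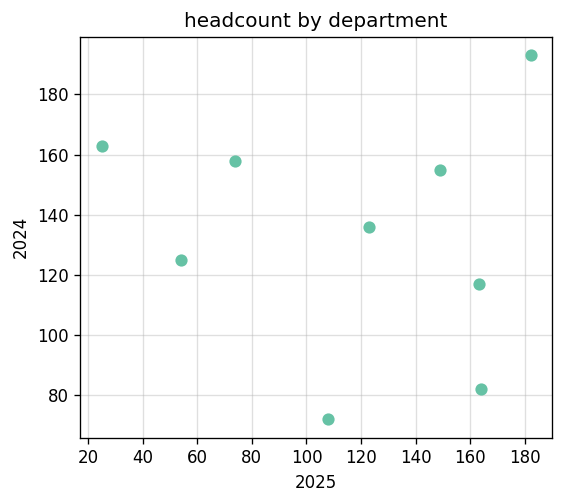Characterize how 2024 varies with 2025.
Points are roughly uncorrelated; weak (|r| ≈ 0.1).

no clear correlation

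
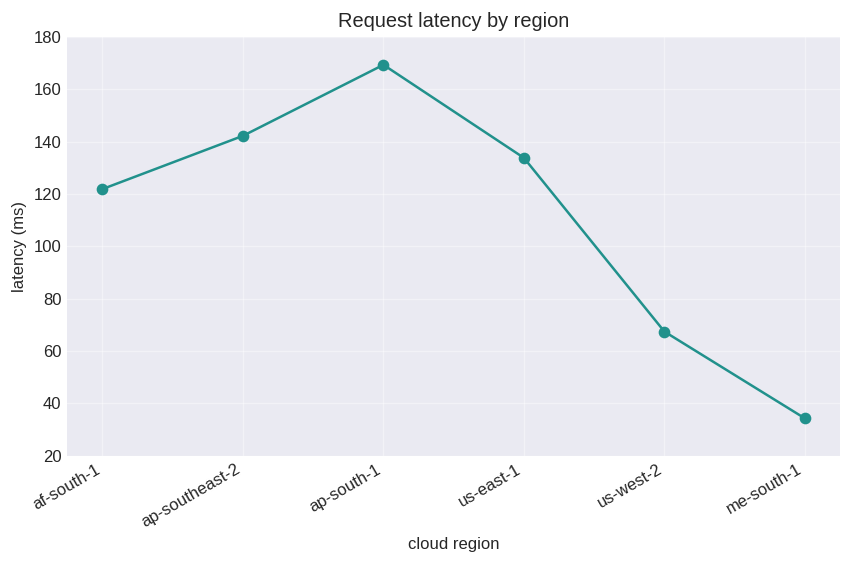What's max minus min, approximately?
Max ap-south-1 ≈ 160, min me-south-1 ≈ 40; range ≈ 120.

≈ 120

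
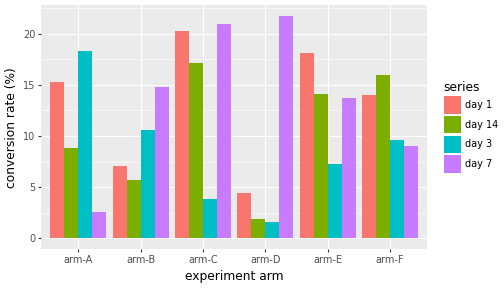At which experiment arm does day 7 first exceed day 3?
arm-A: day 7 ≈ 2 vs day 3 ≈ 18 (not yet); arm-B: day 7 ≈ 14 vs day 3 ≈ 10 (first crossover).

arm-B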